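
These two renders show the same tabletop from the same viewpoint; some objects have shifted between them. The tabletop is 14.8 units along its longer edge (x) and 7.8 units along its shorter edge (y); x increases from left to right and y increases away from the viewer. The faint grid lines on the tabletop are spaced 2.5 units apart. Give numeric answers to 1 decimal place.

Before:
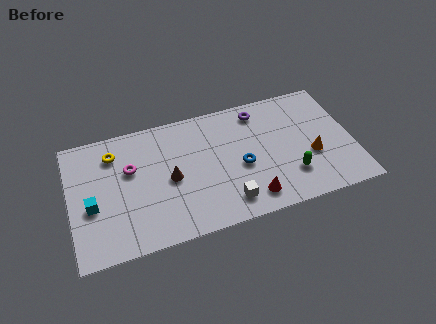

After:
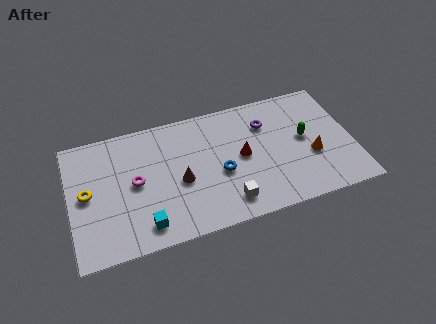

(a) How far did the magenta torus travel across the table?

0.9

The magenta torus moved from about (3.2, 4.9) to (3.4, 4.0), a distance of √(0.2² + 0.9²) ≈ 0.9.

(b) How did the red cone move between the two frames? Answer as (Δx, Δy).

(-0.2, 2.7)

The red cone was at about (9.2, 1.3) and moved to about (9.0, 4.0).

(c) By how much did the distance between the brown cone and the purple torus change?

-0.5

The distance was about 5.7 in the first image and 5.2 in the second, so they moved 0.5 units closer together.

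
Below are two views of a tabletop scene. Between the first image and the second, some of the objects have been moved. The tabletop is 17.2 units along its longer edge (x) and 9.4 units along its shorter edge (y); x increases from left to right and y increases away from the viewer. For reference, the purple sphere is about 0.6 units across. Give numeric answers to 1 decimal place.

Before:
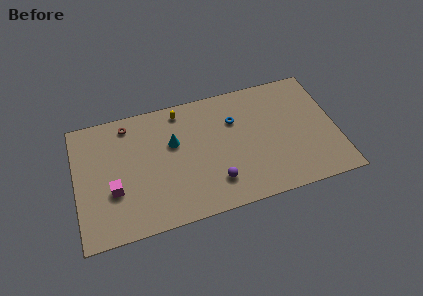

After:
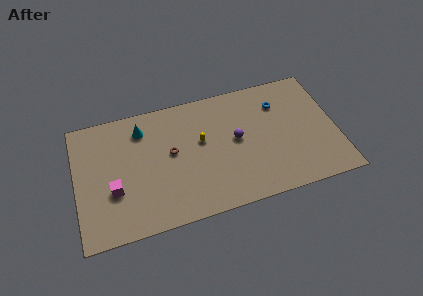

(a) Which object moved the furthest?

the brown torus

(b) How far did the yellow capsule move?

3.0

The yellow capsule was near (7.1, 8.2) before and (8.3, 5.5) after, so it travelled √(1.2² + 2.7²) ≈ 3.0 units.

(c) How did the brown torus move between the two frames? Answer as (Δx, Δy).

(2.7, -2.9)

From the two frames, the brown torus sits at roughly (3.6, 8.1) before and (6.3, 5.2) after.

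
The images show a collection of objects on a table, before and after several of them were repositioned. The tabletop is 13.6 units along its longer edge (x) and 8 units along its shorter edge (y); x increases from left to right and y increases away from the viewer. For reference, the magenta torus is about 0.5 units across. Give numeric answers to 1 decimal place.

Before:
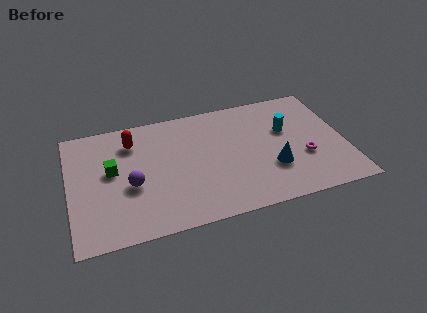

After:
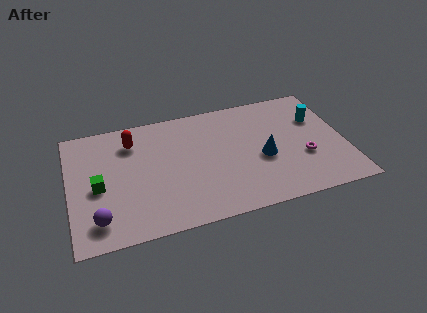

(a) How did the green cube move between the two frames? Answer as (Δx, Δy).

(-0.7, -0.9)

From the two frames, the green cube sits at roughly (2.1, 4.5) before and (1.4, 3.6) after.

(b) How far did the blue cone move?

0.9

The blue cone was near (9.9, 2.6) before and (9.5, 3.4) after, so it travelled √(0.4² + 0.8²) ≈ 0.9 units.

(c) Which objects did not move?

the magenta torus and the red capsule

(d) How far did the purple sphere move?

2.5

The purple sphere moved from about (3.0, 3.3) to (1.3, 1.5), a distance of √(1.7² + 1.8²) ≈ 2.5.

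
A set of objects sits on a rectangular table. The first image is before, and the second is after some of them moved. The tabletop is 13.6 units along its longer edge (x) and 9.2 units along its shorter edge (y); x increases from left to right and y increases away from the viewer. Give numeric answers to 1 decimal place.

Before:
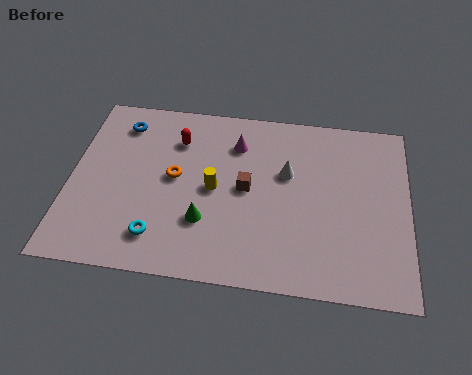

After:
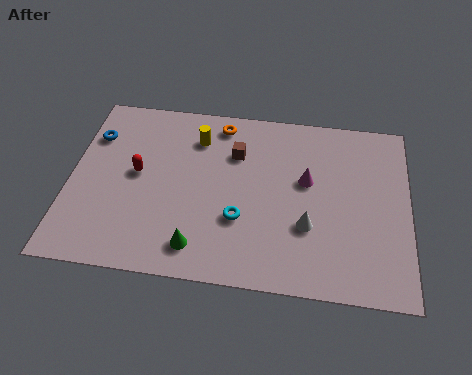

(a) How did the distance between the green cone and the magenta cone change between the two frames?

+1.4

Before: roughly 4.3 units apart; after: 5.7. That's 1.4 units further apart.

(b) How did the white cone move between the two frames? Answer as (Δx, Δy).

(0.9, -2.6)

From the two frames, the white cone sits at roughly (8.7, 5.7) before and (9.6, 3.1) after.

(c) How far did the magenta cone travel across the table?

3.3

From (6.6, 7.0) to (9.5, 5.4), the magenta cone covered √(2.9² + 1.6²) ≈ 3.3 units.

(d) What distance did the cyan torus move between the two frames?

3.5

The cyan torus was near (3.7, 1.8) before and (6.9, 3.1) after, so it travelled √(3.2² + 1.3²) ≈ 3.5 units.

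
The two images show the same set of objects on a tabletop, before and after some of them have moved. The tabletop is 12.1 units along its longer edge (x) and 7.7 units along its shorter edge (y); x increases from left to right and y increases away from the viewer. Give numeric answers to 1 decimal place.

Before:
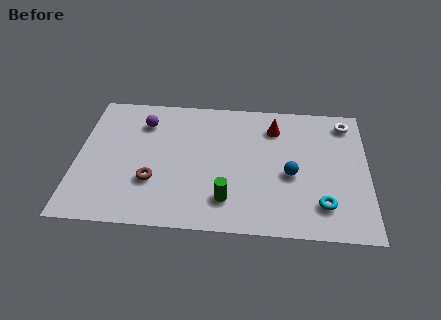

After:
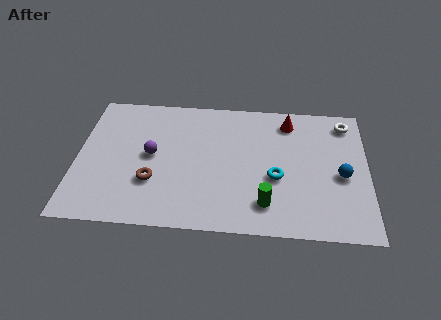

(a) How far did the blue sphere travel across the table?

2.1

The blue sphere was near (8.9, 3.3) before and (11.0, 3.4) after, so it travelled √(2.1² + 0.1²) ≈ 2.1 units.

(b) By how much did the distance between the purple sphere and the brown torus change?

-1.9

The distance was about 3.4 in the first image and 1.5 in the second, so they moved 1.9 units closer together.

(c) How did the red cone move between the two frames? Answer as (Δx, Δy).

(0.6, 0.4)

From the two frames, the red cone sits at roughly (8.2, 6.0) before and (8.8, 6.4) after.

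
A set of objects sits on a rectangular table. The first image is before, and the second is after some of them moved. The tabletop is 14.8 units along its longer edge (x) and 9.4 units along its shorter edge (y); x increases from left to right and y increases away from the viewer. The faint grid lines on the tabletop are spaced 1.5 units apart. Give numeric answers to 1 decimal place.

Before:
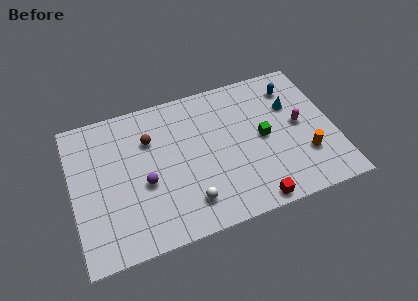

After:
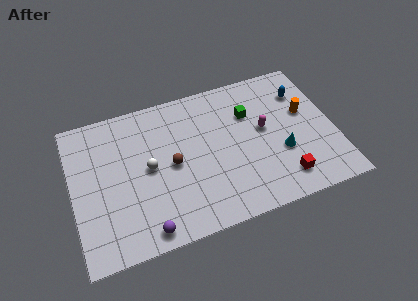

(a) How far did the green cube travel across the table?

1.9

The green cube was near (10.8, 4.7) before and (10.2, 6.5) after, so it travelled √(0.6² + 1.8²) ≈ 1.9 units.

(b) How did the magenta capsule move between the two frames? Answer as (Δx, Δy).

(-2.0, 0.3)

The magenta capsule started near (12.9, 4.9) and ended near (10.9, 5.2).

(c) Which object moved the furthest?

the white sphere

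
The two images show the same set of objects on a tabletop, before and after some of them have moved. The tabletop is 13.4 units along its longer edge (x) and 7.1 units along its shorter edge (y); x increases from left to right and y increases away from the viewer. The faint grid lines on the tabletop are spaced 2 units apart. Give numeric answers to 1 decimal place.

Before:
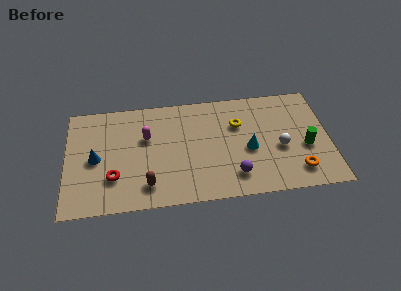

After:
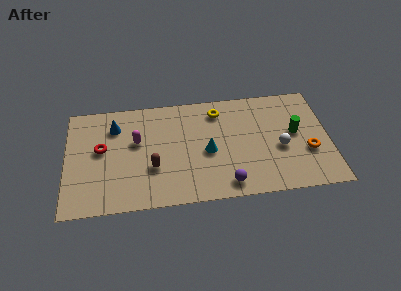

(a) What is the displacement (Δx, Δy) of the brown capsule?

(0.3, 1.1)

The brown capsule started near (4.1, 1.4) and ended near (4.4, 2.5).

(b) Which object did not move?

the white sphere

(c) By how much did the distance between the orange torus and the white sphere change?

-0.3

They were about 1.8 units apart before and 1.5 after — 0.3 units closer together.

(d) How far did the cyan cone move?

2.1

The cyan cone moved from about (9.3, 3.1) to (7.2, 3.2), a distance of √(2.1² + 0.1²) ≈ 2.1.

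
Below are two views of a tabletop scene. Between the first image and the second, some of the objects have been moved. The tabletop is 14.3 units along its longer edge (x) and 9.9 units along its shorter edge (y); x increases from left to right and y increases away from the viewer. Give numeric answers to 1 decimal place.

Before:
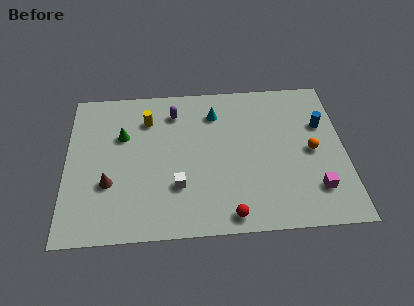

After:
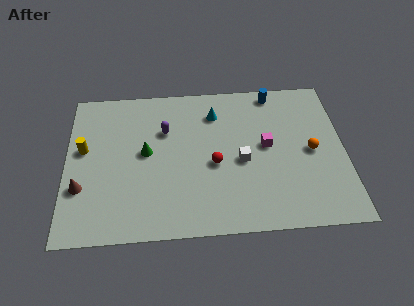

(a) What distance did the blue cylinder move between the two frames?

3.4

The blue cylinder moved from about (13.2, 6.5) to (10.8, 8.9), a distance of √(2.4² + 2.4²) ≈ 3.4.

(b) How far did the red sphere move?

3.4

From (8.3, 1.0) to (7.6, 4.3), the red sphere covered √(0.7² + 3.3²) ≈ 3.4 units.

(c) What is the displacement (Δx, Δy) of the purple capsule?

(-0.5, -1.2)

The purple capsule was at about (5.6, 7.9) and moved to about (5.1, 6.7).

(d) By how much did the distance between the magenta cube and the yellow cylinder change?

-0.6

The distance was about 10.0 in the first image and 9.4 in the second, so they moved 0.6 units closer together.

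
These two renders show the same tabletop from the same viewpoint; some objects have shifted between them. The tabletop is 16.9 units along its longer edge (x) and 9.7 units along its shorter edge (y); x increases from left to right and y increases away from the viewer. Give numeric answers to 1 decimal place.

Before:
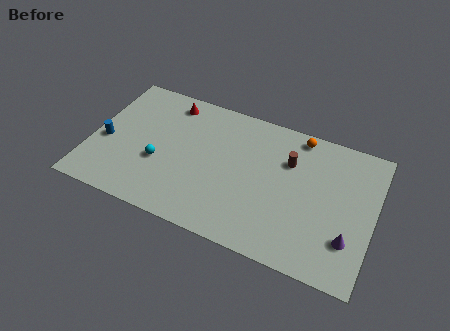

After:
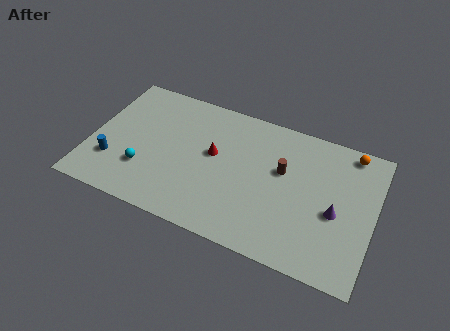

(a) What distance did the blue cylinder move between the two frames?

1.4

From (0.9, 4.1) to (1.5, 2.8), the blue cylinder covered √(0.6² + 1.3²) ≈ 1.4 units.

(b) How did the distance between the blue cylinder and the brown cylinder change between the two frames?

-0.7

Before: roughly 11.1 units apart; after: 10.4. That's 0.7 units closer together.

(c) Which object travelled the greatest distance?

the red cone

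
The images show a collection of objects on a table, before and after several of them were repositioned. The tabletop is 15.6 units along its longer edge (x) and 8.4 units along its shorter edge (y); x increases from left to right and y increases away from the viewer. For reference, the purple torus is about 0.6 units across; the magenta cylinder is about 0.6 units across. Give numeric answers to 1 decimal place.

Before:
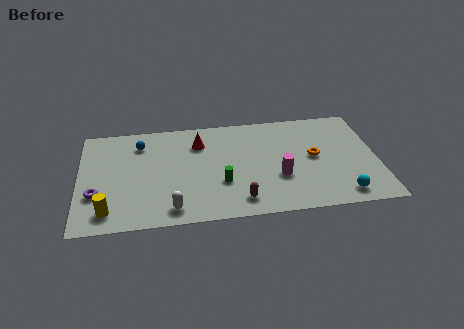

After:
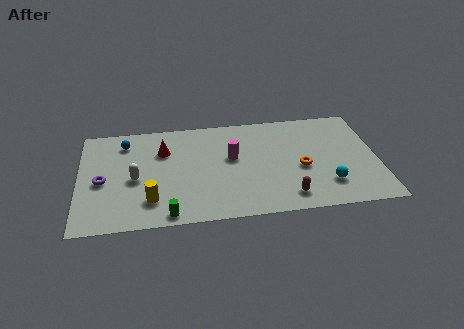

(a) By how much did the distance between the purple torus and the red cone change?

-2.6

The distance was about 6.4 in the first image and 3.8 in the second, so they moved 2.6 units closer together.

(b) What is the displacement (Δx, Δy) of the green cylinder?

(-2.8, -2.1)

The green cylinder was at about (7.4, 2.9) and moved to about (4.6, 0.8).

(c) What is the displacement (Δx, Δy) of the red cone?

(-1.9, -0.4)

From the two frames, the red cone sits at roughly (6.3, 6.3) before and (4.4, 5.9) after.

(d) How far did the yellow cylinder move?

2.3

From (1.5, 1.4) to (3.7, 2.0), the yellow cylinder covered √(2.2² + 0.6²) ≈ 2.3 units.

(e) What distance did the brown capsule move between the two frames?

2.5

From (8.3, 1.4) to (10.8, 1.4), the brown capsule covered √(2.5² + 0.0²) ≈ 2.5 units.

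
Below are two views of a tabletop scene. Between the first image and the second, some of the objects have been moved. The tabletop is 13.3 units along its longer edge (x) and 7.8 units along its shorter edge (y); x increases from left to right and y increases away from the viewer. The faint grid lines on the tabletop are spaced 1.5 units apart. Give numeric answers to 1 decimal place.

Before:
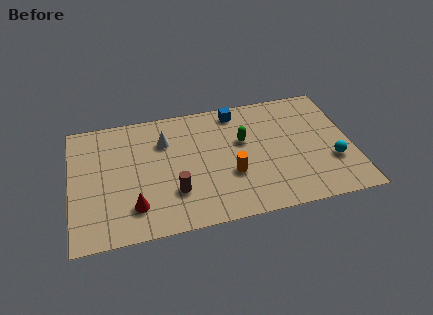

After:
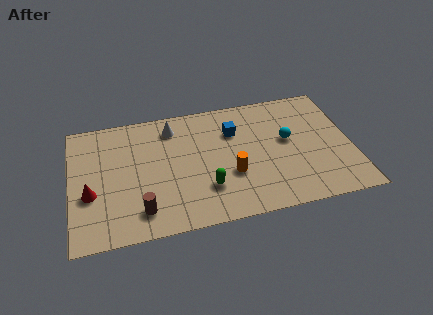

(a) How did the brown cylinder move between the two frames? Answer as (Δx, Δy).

(-1.6, -0.8)

From the two frames, the brown cylinder sits at roughly (4.8, 2.3) before and (3.2, 1.5) after.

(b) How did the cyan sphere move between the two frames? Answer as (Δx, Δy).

(-2.0, 1.8)

The cyan sphere started near (12.3, 2.6) and ended near (10.3, 4.4).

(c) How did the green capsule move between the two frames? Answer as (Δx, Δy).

(-1.9, -2.6)

From the two frames, the green capsule sits at roughly (8.2, 4.8) before and (6.3, 2.2) after.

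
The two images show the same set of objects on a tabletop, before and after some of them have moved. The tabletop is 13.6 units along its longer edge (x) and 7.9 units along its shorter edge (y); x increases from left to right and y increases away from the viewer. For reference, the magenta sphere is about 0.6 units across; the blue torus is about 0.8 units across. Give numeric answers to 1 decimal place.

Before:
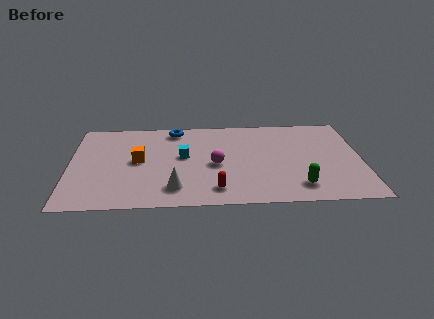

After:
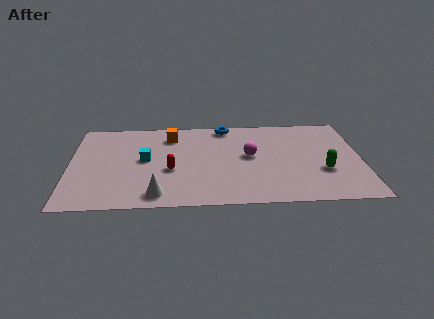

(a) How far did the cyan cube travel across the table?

1.8

The cyan cube moved from about (5.3, 4.4) to (3.5, 4.2), a distance of √(1.8² + 0.2²) ≈ 1.8.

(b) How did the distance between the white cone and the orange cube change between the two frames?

+2.2

They were about 3.0 units apart before and 5.2 after — 2.2 units further apart.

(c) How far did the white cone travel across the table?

0.9

The white cone was near (4.9, 1.6) before and (4.1, 1.1) after, so it travelled √(0.8² + 0.5²) ≈ 0.9 units.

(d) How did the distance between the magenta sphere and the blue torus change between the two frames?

-0.8

They were about 3.8 units apart before and 3.0 after — 0.8 units closer together.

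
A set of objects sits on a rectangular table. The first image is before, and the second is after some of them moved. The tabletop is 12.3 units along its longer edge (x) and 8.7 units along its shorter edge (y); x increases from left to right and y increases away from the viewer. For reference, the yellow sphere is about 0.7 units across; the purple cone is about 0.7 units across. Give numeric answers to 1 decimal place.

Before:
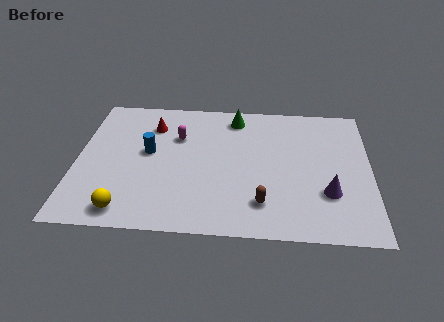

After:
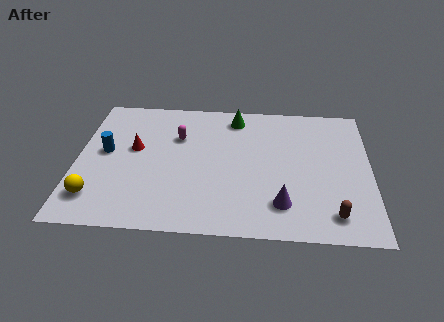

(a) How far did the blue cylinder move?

1.8

The blue cylinder was near (3.0, 4.8) before and (1.2, 4.7) after, so it travelled √(1.8² + 0.1²) ≈ 1.8 units.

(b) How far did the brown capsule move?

2.9

The brown capsule moved from about (7.8, 1.9) to (10.7, 1.4), a distance of √(2.9² + 0.5²) ≈ 2.9.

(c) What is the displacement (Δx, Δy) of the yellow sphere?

(-1.3, 0.7)

The yellow sphere was at about (2.2, 1.1) and moved to about (0.9, 1.8).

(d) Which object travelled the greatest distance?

the brown capsule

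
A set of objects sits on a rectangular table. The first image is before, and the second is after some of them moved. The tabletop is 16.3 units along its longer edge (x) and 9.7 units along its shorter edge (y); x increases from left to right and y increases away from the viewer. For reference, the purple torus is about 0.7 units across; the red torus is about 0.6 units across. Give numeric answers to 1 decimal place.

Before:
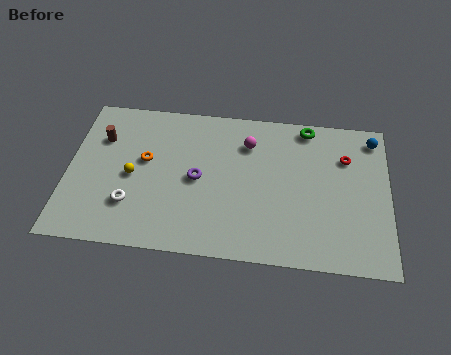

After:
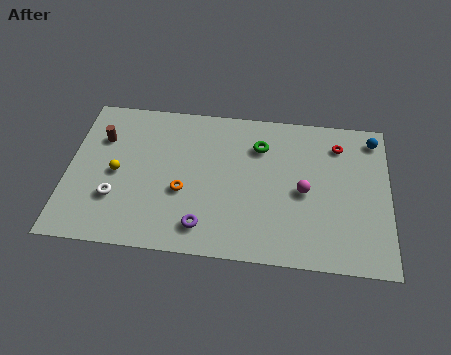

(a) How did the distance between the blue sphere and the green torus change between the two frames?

+2.5

They were about 3.4 units apart before and 5.9 after — 2.5 units further apart.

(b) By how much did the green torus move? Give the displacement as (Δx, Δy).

(-2.4, -1.5)

The green torus was at about (12.1, 8.7) and moved to about (9.7, 7.2).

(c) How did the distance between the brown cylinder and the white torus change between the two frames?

-0.5

They were about 4.4 units apart before and 3.9 after — 0.5 units closer together.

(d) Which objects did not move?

the blue sphere and the brown cylinder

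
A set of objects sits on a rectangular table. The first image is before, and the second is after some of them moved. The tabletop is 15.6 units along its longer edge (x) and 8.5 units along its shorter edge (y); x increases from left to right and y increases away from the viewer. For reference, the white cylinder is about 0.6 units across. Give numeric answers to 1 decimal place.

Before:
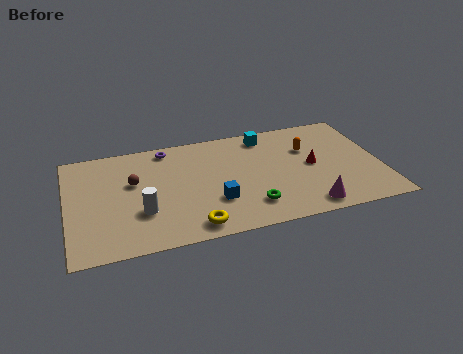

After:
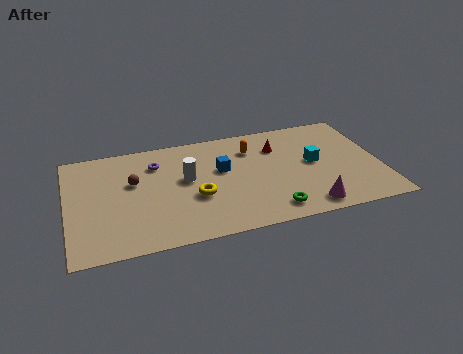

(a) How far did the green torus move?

1.2

The green torus was near (8.9, 1.9) before and (9.9, 1.3) after, so it travelled √(1.0² + 0.6²) ≈ 1.2 units.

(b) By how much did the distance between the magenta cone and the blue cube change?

+0.9

They were about 4.8 units apart before and 5.7 after — 0.9 units further apart.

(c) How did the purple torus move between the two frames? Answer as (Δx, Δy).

(-0.6, -1.1)

From the two frames, the purple torus sits at roughly (5.1, 7.5) before and (4.5, 6.4) after.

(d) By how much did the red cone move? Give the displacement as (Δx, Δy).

(-1.6, 1.9)

The red cone started near (12.2, 4.3) and ended near (10.6, 6.2).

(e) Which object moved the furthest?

the cyan cube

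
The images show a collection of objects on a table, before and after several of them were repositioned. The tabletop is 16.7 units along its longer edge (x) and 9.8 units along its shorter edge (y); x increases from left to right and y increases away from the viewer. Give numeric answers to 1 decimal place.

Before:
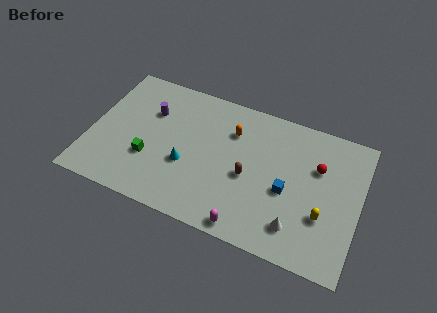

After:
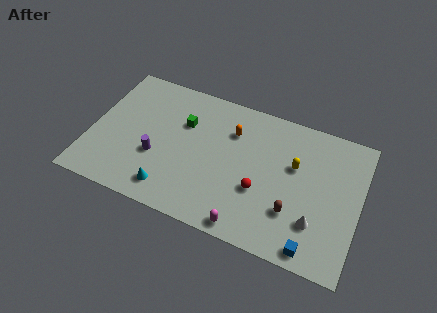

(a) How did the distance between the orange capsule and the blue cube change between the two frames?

+3.6

They were about 4.7 units apart before and 8.3 after — 3.6 units further apart.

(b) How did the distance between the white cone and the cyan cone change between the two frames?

+1.8

They were about 7.2 units apart before and 9.0 after — 1.8 units further apart.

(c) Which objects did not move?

the orange capsule and the magenta capsule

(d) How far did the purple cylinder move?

3.2

The purple cylinder was near (3.5, 6.7) before and (4.2, 3.6) after, so it travelled √(0.7² + 3.1²) ≈ 3.2 units.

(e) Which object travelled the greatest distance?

the red sphere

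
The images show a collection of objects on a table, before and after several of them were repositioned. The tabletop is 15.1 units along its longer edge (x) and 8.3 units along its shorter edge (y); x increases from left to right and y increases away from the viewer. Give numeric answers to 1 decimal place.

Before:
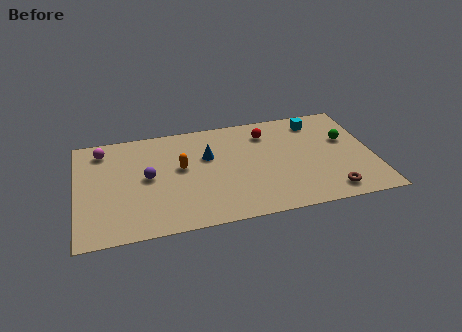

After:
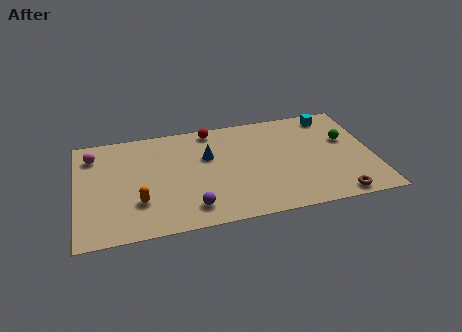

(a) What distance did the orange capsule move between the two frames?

3.1

The orange capsule moved from about (5.3, 4.7) to (3.1, 2.5), a distance of √(2.2² + 2.2²) ≈ 3.1.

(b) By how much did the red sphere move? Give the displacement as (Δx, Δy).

(-2.8, 0.9)

The red sphere started near (9.8, 6.5) and ended near (7.0, 7.4).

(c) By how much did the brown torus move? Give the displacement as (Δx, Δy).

(0.3, -0.4)

The brown torus was at about (12.7, 1.2) and moved to about (13.0, 0.8).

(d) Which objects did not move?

the green sphere and the blue cone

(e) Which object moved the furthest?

the purple sphere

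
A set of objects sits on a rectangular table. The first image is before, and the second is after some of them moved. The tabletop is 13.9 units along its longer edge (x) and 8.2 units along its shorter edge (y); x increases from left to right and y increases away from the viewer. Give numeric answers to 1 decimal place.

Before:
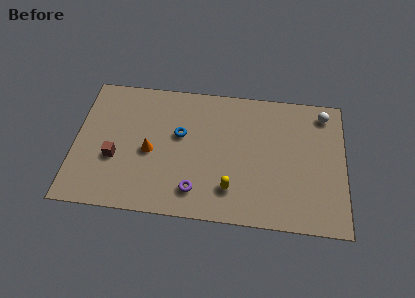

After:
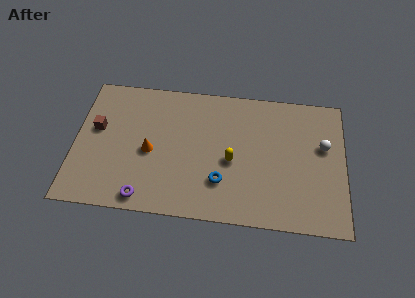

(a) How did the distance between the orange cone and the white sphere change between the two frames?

-0.5

The distance was about 9.5 in the first image and 9.0 in the second, so they moved 0.5 units closer together.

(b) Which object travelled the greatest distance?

the blue torus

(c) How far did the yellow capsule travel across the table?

1.7

From (8.1, 1.9) to (8.1, 3.6), the yellow capsule covered √(0.0² + 1.7²) ≈ 1.7 units.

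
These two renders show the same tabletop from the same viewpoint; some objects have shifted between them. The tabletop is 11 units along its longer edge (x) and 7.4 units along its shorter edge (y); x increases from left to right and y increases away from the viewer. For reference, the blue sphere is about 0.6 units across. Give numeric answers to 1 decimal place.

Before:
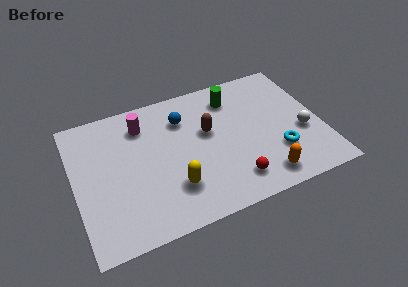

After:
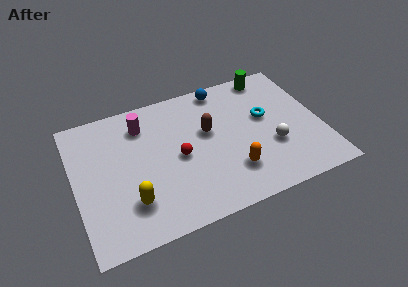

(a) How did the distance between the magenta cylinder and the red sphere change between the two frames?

-3.0

The distance was about 5.7 in the first image and 2.7 in the second, so they moved 3.0 units closer together.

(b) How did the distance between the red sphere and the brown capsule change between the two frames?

-1.4

Before: roughly 3.1 units apart; after: 1.7. That's 1.4 units closer together.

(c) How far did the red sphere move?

3.0

The red sphere moved from about (6.8, 1.4) to (4.6, 3.5), a distance of √(2.2² + 2.1²) ≈ 3.0.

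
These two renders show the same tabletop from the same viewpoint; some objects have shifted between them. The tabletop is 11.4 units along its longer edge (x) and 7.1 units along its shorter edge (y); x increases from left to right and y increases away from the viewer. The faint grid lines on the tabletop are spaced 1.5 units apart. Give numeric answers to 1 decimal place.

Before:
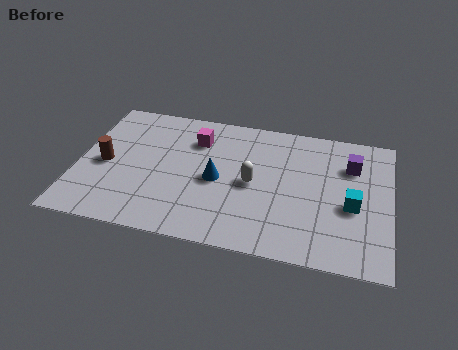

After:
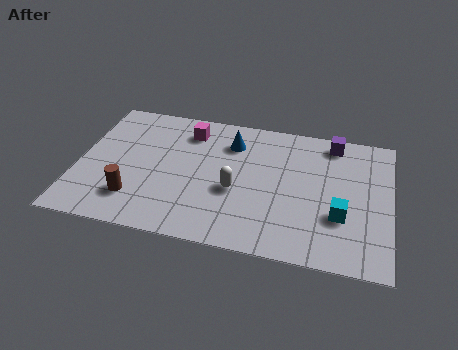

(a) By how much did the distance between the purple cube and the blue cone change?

-1.3

They were about 5.1 units apart before and 3.8 after — 1.3 units closer together.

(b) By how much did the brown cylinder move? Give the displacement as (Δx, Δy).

(1.2, -1.6)

The brown cylinder was at about (1.0, 3.3) and moved to about (2.2, 1.7).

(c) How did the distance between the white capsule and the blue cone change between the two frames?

+1.2

Before: roughly 1.3 units apart; after: 2.5. That's 1.2 units further apart.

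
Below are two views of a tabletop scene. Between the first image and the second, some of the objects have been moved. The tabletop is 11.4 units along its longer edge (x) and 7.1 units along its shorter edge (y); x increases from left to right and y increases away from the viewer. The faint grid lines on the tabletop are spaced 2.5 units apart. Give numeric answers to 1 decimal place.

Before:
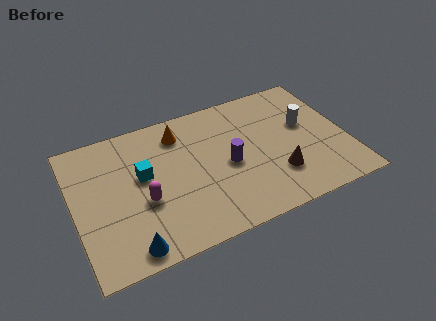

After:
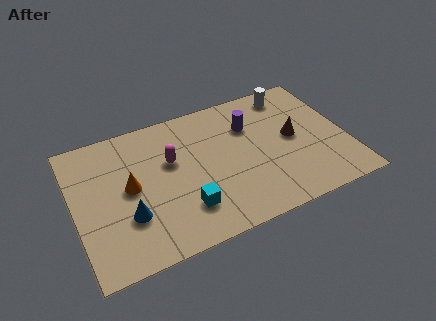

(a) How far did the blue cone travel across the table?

1.5

The blue cone moved from about (2.0, 0.8) to (2.1, 2.3), a distance of √(0.1² + 1.5²) ≈ 1.5.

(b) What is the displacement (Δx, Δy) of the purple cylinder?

(1.1, 1.7)

The purple cylinder was at about (6.4, 3.3) and moved to about (7.5, 5.0).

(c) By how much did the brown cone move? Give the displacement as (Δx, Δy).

(0.9, 1.7)

From the two frames, the brown cone sits at roughly (8.3, 2.0) before and (9.2, 3.7) after.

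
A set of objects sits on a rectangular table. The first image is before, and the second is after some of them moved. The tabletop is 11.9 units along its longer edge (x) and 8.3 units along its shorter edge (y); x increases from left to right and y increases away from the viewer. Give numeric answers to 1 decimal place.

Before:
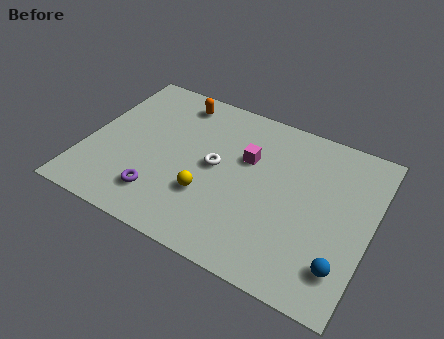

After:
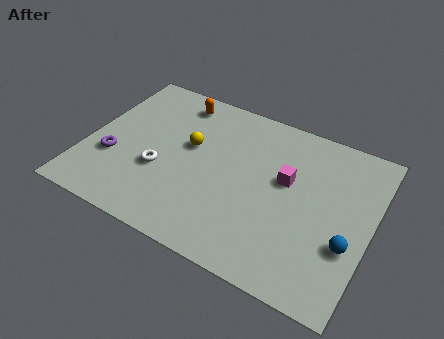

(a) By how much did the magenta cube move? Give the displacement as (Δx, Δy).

(1.7, -0.4)

From the two frames, the magenta cube sits at roughly (6.6, 5.3) before and (8.3, 4.9) after.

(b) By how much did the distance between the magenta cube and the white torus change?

+3.8

The distance was about 1.6 in the first image and 5.4 in the second, so they moved 3.8 units further apart.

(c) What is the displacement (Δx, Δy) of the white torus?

(-2.2, -1.2)

From the two frames, the white torus sits at roughly (5.4, 4.3) before and (3.2, 3.1) after.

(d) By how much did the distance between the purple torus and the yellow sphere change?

+1.5

They were about 2.1 units apart before and 3.6 after — 1.5 units further apart.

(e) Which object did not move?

the orange capsule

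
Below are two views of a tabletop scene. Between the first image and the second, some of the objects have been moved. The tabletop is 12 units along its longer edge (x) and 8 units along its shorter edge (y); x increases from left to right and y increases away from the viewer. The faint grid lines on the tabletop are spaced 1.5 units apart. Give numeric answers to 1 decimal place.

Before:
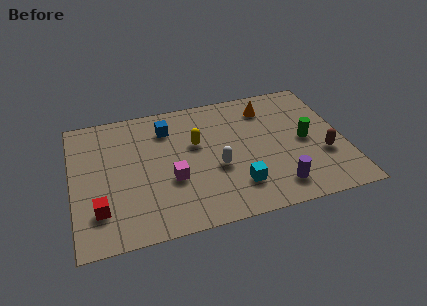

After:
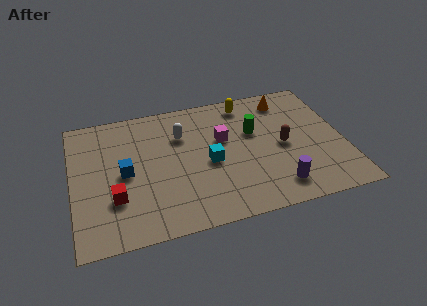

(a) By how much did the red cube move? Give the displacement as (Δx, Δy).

(0.7, 0.5)

From the two frames, the red cube sits at roughly (1.1, 2.0) before and (1.8, 2.5) after.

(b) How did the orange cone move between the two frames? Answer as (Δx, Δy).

(0.9, 0.3)

From the two frames, the orange cone sits at roughly (8.8, 6.4) before and (9.7, 6.7) after.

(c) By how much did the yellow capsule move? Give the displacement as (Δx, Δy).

(2.4, 2.0)

From the two frames, the yellow capsule sits at roughly (5.5, 4.9) before and (7.9, 6.9) after.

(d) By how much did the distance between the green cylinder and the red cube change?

-2.6

The distance was about 9.4 in the first image and 6.8 in the second, so they moved 2.6 units closer together.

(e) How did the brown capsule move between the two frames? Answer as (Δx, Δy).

(-1.7, 1.0)

The brown capsule was at about (11.0, 2.8) and moved to about (9.3, 3.8).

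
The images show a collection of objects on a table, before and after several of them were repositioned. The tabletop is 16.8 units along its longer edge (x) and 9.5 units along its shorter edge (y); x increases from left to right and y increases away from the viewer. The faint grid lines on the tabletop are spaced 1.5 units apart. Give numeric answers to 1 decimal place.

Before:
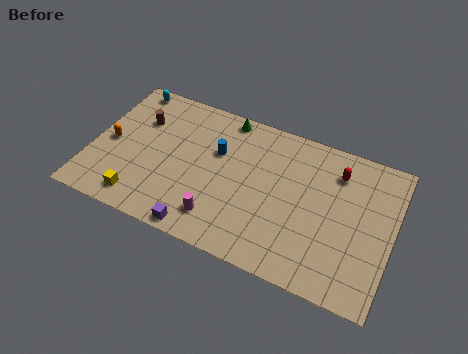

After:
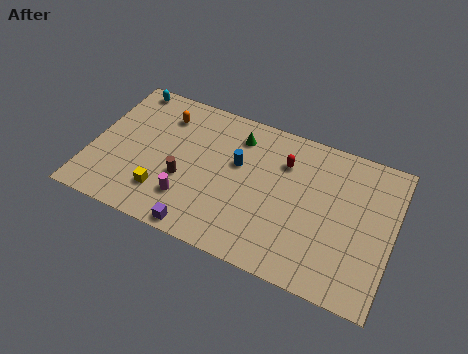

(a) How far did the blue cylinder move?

1.2

From (6.9, 6.1) to (8.1, 5.8), the blue cylinder covered √(1.2² + 0.3²) ≈ 1.2 units.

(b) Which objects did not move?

the purple cube and the cyan capsule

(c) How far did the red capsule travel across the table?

2.9

The red capsule was near (13.5, 7.4) before and (10.6, 6.9) after, so it travelled √(2.9² + 0.5²) ≈ 2.9 units.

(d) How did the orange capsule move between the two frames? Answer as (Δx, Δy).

(2.7, 2.9)

From the two frames, the orange capsule sits at roughly (1.0, 4.5) before and (3.7, 7.4) after.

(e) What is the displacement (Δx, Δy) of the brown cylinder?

(2.9, -3.0)

The brown cylinder started near (2.4, 6.6) and ended near (5.3, 3.6).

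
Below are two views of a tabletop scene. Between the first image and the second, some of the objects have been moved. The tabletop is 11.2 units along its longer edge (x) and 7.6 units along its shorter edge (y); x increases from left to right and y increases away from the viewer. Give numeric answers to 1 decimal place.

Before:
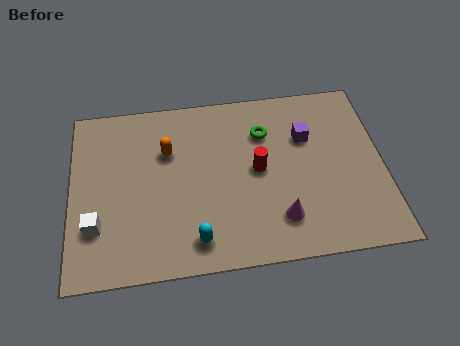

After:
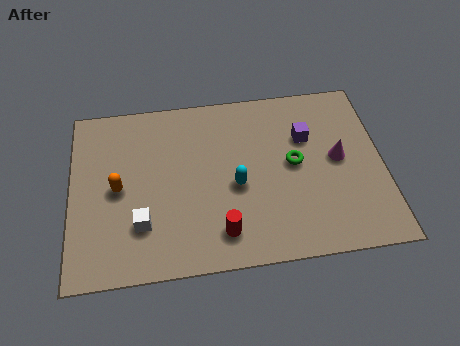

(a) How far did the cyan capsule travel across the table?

2.6

From (4.4, 1.2) to (5.9, 3.3), the cyan capsule covered √(1.5² + 2.1²) ≈ 2.6 units.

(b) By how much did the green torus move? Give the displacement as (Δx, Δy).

(1.0, -1.5)

From the two frames, the green torus sits at roughly (7.0, 5.5) before and (8.0, 4.0) after.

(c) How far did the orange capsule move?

2.3

The orange capsule was near (3.5, 5.1) before and (1.7, 3.7) after, so it travelled √(1.8² + 1.4²) ≈ 2.3 units.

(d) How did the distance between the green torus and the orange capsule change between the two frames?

+2.8

They were about 3.5 units apart before and 6.3 after — 2.8 units further apart.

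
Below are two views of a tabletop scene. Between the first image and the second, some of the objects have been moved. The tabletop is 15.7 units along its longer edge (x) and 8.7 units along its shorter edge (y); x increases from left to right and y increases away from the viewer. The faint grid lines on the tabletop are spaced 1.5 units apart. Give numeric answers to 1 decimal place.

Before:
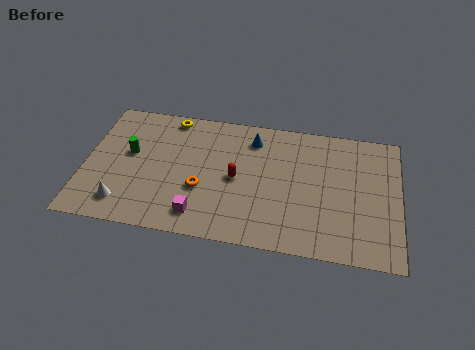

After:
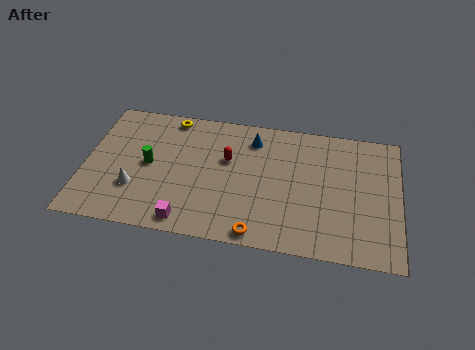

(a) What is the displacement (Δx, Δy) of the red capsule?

(-0.5, 1.2)

From the two frames, the red capsule sits at roughly (7.6, 4.2) before and (7.1, 5.4) after.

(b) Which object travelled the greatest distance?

the orange torus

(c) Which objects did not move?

the blue cone and the yellow torus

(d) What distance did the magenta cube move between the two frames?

0.8

From (5.9, 1.5) to (5.3, 1.0), the magenta cube covered √(0.6² + 0.5²) ≈ 0.8 units.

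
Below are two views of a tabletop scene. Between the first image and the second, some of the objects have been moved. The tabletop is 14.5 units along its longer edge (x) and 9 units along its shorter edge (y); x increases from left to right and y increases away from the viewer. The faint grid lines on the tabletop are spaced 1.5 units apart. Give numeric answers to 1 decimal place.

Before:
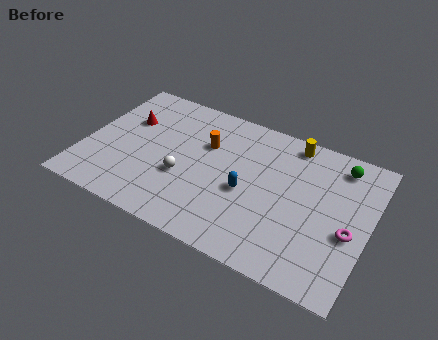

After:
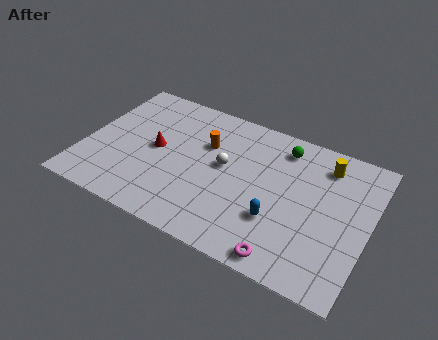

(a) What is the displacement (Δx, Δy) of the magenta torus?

(-2.8, -2.8)

The magenta torus was at about (13.6, 3.7) and moved to about (10.8, 0.9).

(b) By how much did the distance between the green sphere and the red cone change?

-4.1

Before: roughly 10.9 units apart; after: 6.8. That's 4.1 units closer together.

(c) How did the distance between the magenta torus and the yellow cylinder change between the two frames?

+1.0

Before: roughly 5.5 units apart; after: 6.5. That's 1.0 units further apart.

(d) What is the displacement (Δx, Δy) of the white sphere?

(1.9, 1.6)

The white sphere started near (5.2, 3.4) and ended near (7.1, 5.0).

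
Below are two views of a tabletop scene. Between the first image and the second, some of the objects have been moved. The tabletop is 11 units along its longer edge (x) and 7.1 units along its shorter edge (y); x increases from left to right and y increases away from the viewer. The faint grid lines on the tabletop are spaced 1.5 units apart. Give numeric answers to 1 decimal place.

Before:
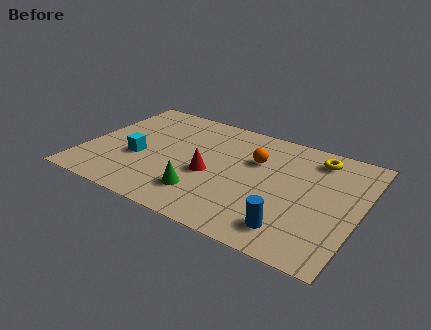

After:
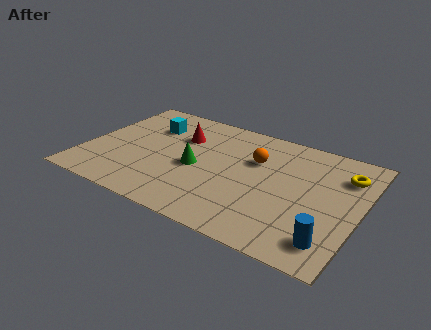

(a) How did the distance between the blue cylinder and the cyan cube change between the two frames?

+2.1

They were about 6.6 units apart before and 8.7 after — 2.1 units further apart.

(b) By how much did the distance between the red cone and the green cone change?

+0.6

The distance was about 1.3 in the first image and 1.9 in the second, so they moved 0.6 units further apart.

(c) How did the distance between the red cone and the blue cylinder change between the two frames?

+3.5

They were about 3.9 units apart before and 7.4 after — 3.5 units further apart.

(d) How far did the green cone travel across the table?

1.6

The green cone was near (5.0, 1.7) before and (4.5, 3.2) after, so it travelled √(0.5² + 1.5²) ≈ 1.6 units.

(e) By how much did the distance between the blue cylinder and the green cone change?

+2.3

Before: roughly 3.6 units apart; after: 5.9. That's 2.3 units further apart.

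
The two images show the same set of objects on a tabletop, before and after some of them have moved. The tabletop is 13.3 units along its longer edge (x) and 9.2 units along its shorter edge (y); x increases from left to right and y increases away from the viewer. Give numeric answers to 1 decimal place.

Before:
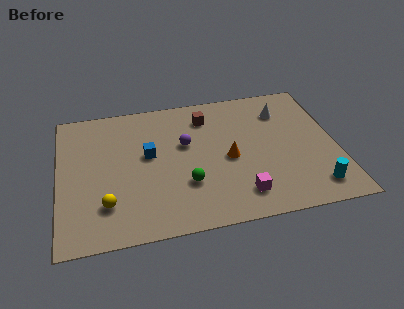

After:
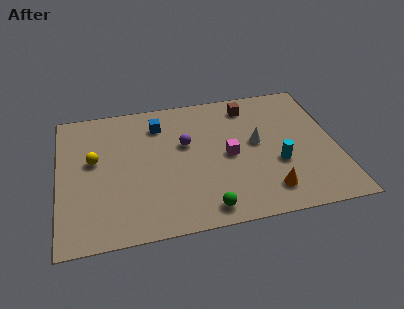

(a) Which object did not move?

the purple sphere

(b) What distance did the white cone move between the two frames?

2.4

The white cone moved from about (10.9, 7.0) to (9.5, 5.0), a distance of √(1.4² + 2.0²) ≈ 2.4.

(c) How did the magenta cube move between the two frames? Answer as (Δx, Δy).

(-0.4, 2.7)

The magenta cube started near (8.5, 1.7) and ended near (8.1, 4.4).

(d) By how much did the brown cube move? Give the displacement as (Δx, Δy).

(2.1, 0.4)

The brown cube started near (7.2, 7.3) and ended near (9.3, 7.7).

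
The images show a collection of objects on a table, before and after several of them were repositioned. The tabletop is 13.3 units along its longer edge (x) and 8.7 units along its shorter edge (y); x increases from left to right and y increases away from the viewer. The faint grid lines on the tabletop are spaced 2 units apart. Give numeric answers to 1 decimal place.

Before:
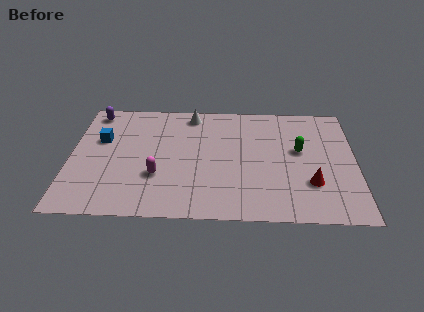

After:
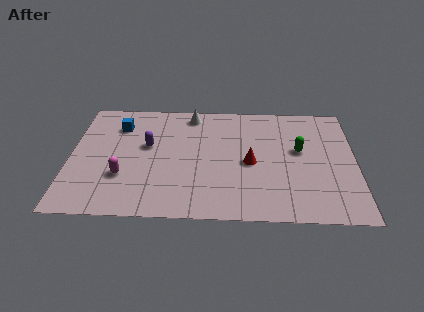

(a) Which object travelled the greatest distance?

the purple capsule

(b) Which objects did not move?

the white cone and the green capsule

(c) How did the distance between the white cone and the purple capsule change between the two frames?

-1.4

They were about 4.6 units apart before and 3.2 after — 1.4 units closer together.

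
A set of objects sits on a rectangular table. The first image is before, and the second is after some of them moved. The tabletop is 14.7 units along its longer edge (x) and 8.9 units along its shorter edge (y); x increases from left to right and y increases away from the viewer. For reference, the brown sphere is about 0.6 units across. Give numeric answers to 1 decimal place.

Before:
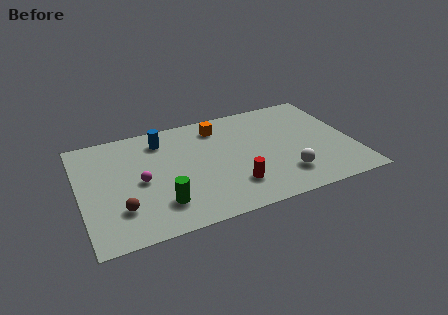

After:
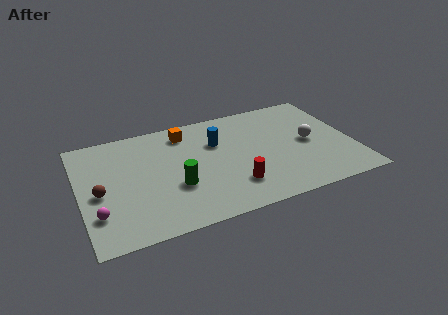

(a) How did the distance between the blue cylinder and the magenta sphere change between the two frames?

+4.3

Before: roughly 3.3 units apart; after: 7.6. That's 4.3 units further apart.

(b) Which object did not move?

the red cylinder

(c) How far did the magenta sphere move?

3.0

The magenta sphere was near (3.2, 4.2) before and (0.8, 2.4) after, so it travelled √(2.4² + 1.8²) ≈ 3.0 units.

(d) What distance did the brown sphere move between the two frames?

1.9

From (2.0, 2.4) to (1.0, 4.0), the brown sphere covered √(1.0² + 1.6²) ≈ 1.9 units.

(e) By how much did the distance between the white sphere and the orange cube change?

+1.1

Before: roughly 6.1 units apart; after: 7.2. That's 1.1 units further apart.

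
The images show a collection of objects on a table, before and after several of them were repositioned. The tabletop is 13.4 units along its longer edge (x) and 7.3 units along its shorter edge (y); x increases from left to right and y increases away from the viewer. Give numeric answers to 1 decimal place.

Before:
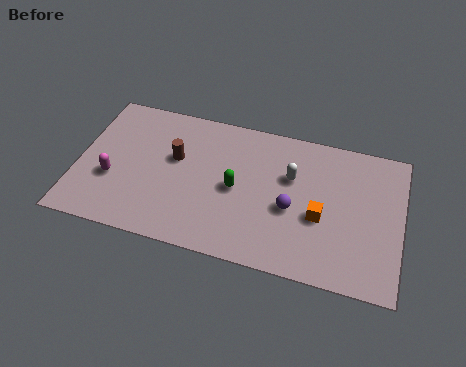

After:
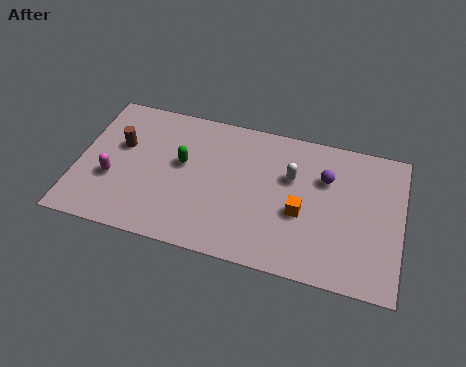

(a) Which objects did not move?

the magenta capsule and the white capsule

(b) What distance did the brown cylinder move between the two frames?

2.3

The brown cylinder was near (4.0, 4.4) before and (1.7, 4.5) after, so it travelled √(2.3² + 0.1²) ≈ 2.3 units.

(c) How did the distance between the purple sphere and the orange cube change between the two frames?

+1.0

Before: roughly 1.2 units apart; after: 2.2. That's 1.0 units further apart.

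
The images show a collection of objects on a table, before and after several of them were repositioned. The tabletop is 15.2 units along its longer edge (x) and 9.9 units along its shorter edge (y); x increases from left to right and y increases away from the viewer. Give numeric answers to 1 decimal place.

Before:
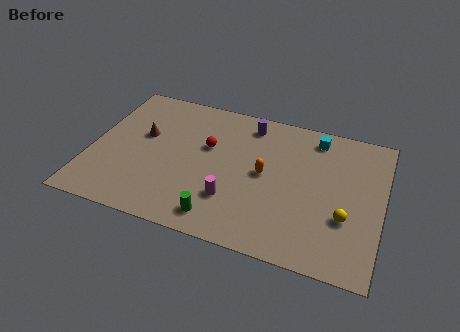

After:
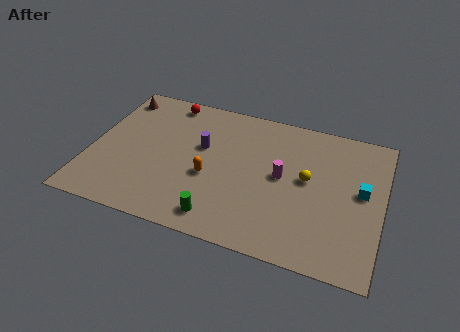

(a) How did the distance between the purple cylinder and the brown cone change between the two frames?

-0.6

Before: roughly 6.0 units apart; after: 5.4. That's 0.6 units closer together.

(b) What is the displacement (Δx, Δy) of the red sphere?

(-2.4, 2.7)

From the two frames, the red sphere sits at roughly (6.0, 6.1) before and (3.6, 8.8) after.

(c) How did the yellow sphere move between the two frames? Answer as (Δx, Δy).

(-2.1, 2.0)

The yellow sphere started near (13.4, 3.4) and ended near (11.3, 5.4).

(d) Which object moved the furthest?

the cyan cube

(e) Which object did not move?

the green cylinder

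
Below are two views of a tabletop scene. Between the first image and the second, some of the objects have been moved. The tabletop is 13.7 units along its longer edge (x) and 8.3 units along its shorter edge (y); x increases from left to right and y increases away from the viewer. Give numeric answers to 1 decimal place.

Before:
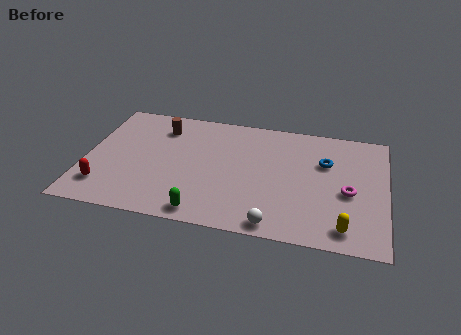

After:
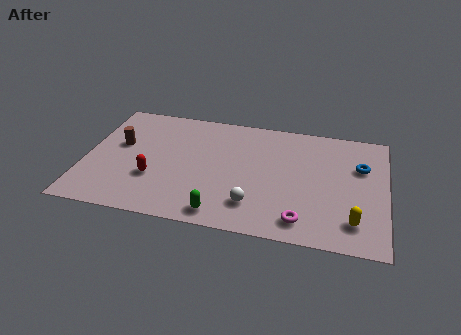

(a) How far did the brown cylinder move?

2.4

The brown cylinder moved from about (3.3, 6.5) to (1.5, 4.9), a distance of √(1.8² + 1.6²) ≈ 2.4.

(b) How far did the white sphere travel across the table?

1.5

From (8.8, 0.8) to (7.8, 1.9), the white sphere covered √(1.0² + 1.1²) ≈ 1.5 units.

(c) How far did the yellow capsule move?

0.6

From (11.9, 1.2) to (12.3, 1.7), the yellow capsule covered √(0.4² + 0.5²) ≈ 0.6 units.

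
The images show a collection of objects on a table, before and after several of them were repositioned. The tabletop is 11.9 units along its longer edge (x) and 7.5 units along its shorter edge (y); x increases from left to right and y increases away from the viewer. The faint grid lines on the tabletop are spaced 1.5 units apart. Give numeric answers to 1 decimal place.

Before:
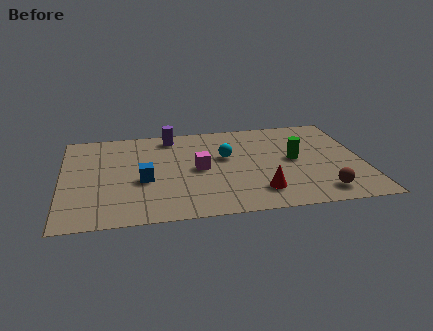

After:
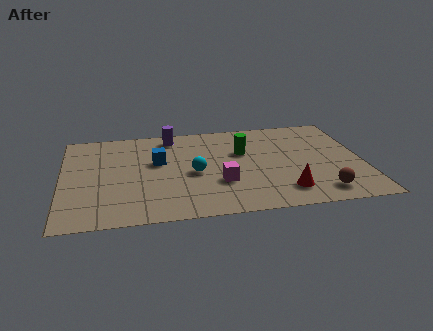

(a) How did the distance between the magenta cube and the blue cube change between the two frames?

+0.8

They were about 2.3 units apart before and 3.1 after — 0.8 units further apart.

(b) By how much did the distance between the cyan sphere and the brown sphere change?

+0.5

They were about 4.9 units apart before and 5.4 after — 0.5 units further apart.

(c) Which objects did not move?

the purple cylinder and the brown sphere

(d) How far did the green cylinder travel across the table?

2.2

The green cylinder moved from about (9.2, 3.9) to (7.2, 4.8), a distance of √(2.0² + 0.9²) ≈ 2.2.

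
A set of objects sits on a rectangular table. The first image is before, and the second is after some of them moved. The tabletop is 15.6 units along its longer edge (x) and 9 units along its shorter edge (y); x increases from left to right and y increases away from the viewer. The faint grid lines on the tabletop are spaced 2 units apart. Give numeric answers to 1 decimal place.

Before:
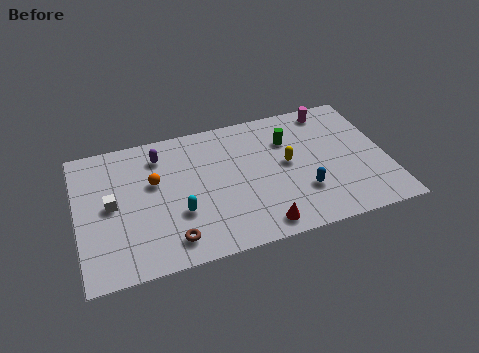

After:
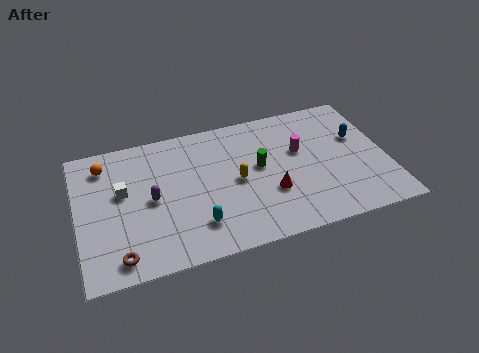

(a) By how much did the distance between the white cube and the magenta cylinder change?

-2.9

The distance was about 11.9 in the first image and 9.0 in the second, so they moved 2.9 units closer together.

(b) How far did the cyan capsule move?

1.3

The cyan capsule moved from about (5.0, 3.1) to (5.8, 2.1), a distance of √(0.8² + 1.0²) ≈ 1.3.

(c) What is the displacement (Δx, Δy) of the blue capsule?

(3.1, 2.9)

The blue capsule started near (11.2, 2.7) and ended near (14.3, 5.6).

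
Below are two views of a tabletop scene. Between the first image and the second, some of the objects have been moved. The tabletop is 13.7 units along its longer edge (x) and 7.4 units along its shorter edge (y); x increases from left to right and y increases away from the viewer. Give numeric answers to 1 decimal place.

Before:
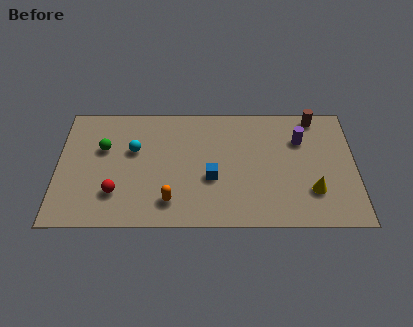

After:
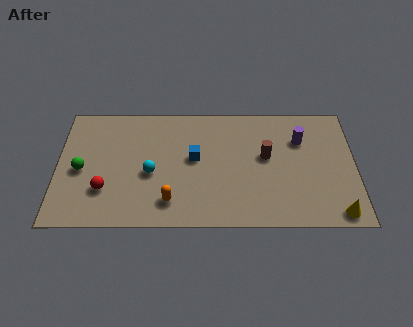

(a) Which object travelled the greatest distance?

the brown cylinder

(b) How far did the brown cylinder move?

3.3

From (11.9, 6.6) to (9.6, 4.2), the brown cylinder covered √(2.3² + 2.4²) ≈ 3.3 units.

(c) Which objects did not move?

the purple cylinder and the orange capsule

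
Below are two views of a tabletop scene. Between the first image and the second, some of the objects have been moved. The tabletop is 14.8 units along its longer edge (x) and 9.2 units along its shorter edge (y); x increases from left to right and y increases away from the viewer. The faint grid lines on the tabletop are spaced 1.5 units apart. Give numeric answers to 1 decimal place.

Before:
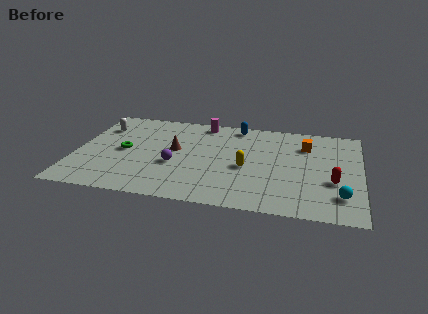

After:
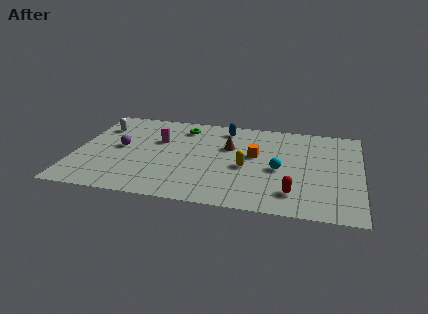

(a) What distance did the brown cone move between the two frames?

2.9

The brown cone moved from about (5.1, 5.1) to (7.9, 5.9), a distance of √(2.8² + 0.8²) ≈ 2.9.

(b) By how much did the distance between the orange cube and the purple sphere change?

-0.4

Before: roughly 7.4 units apart; after: 7.0. That's 0.4 units closer together.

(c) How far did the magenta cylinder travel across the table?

3.2

The magenta cylinder moved from about (6.4, 8.2) to (4.2, 5.9), a distance of √(2.2² + 2.3²) ≈ 3.2.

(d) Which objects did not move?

the yellow capsule and the white capsule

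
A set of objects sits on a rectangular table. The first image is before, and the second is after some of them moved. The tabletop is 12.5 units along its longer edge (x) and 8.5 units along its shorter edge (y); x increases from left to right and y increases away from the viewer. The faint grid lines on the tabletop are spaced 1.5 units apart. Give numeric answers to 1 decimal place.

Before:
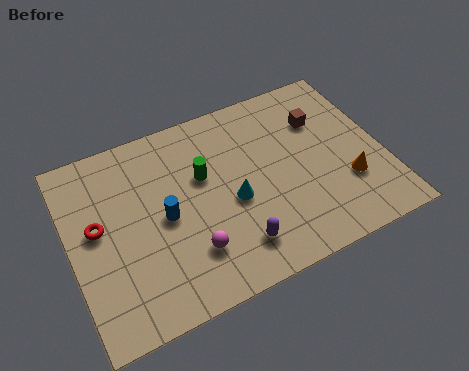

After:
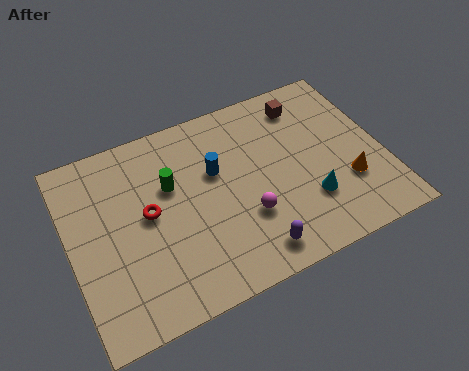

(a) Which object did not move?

the orange cone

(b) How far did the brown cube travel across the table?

1.1

The brown cube moved from about (10.3, 6.0) to (9.8, 7.0), a distance of √(0.5² + 1.0²) ≈ 1.1.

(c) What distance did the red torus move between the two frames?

2.0

From (1.1, 4.7) to (3.1, 4.5), the red torus covered √(2.0² + 0.2²) ≈ 2.0 units.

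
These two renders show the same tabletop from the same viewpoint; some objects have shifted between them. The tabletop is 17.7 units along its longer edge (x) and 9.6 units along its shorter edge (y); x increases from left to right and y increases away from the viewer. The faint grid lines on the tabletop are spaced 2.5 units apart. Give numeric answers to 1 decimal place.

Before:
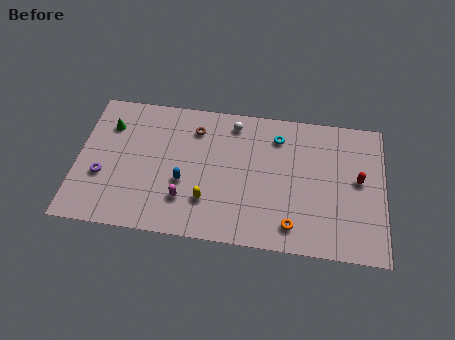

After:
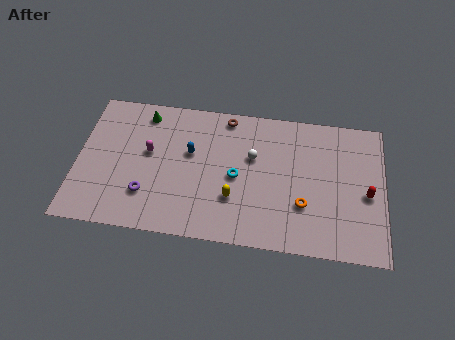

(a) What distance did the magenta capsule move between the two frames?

3.7

From (6.3, 2.5) to (4.1, 5.5), the magenta capsule covered √(2.2² + 3.0²) ≈ 3.7 units.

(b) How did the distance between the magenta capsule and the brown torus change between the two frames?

+0.4

Before: roughly 5.0 units apart; after: 5.4. That's 0.4 units further apart.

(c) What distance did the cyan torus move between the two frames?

3.9

From (11.5, 7.6) to (9.2, 4.5), the cyan torus covered √(2.3² + 3.1²) ≈ 3.9 units.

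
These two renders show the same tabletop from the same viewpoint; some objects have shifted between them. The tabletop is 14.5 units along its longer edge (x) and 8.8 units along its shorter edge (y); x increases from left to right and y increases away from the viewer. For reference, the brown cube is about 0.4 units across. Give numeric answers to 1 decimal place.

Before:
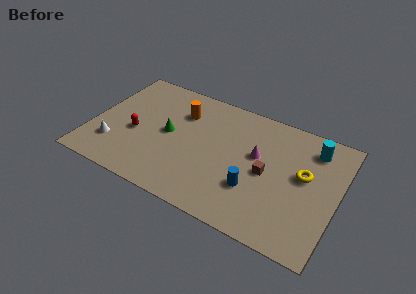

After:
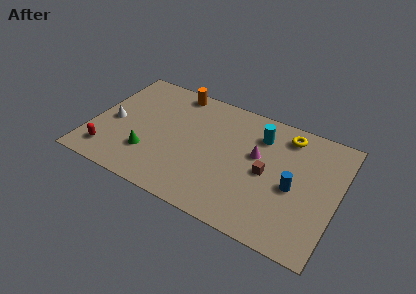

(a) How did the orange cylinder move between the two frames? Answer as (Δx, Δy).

(-0.6, 1.5)

From the two frames, the orange cylinder sits at roughly (5.0, 6.4) before and (4.4, 7.9) after.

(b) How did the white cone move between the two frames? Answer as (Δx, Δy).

(-0.3, 1.7)

The white cone started near (1.5, 2.3) and ended near (1.2, 4.0).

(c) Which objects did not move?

the brown cube and the magenta cone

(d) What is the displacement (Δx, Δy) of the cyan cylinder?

(-3.1, -0.4)

The cyan cylinder started near (12.8, 7.1) and ended near (9.7, 6.7).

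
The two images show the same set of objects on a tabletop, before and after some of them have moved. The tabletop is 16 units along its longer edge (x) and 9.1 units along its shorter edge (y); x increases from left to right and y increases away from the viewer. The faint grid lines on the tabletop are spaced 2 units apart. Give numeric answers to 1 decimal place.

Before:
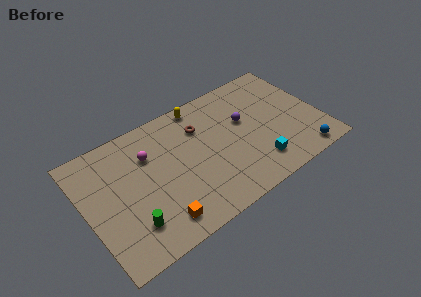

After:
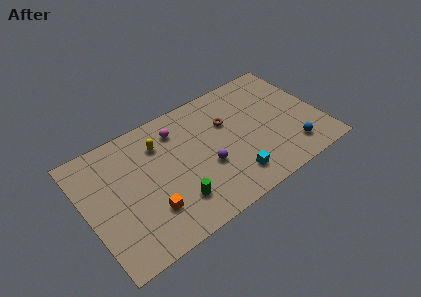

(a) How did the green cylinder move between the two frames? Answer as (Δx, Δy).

(3.0, 0.0)

The green cylinder was at about (2.6, 2.2) and moved to about (5.6, 2.2).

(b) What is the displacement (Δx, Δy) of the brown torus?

(1.8, -0.6)

From the two frames, the brown torus sits at roughly (8.1, 6.6) before and (9.9, 6.0) after.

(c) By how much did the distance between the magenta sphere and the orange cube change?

+0.5

Before: roughly 4.9 units apart; after: 5.4. That's 0.5 units further apart.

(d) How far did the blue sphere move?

1.0

The blue sphere moved from about (14.2, 1.0) to (13.6, 1.8), a distance of √(0.6² + 0.8²) ≈ 1.0.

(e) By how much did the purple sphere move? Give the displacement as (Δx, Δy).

(-3.0, -2.0)

The purple sphere was at about (11.0, 5.5) and moved to about (8.0, 3.5).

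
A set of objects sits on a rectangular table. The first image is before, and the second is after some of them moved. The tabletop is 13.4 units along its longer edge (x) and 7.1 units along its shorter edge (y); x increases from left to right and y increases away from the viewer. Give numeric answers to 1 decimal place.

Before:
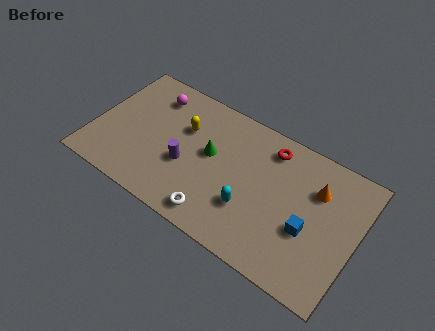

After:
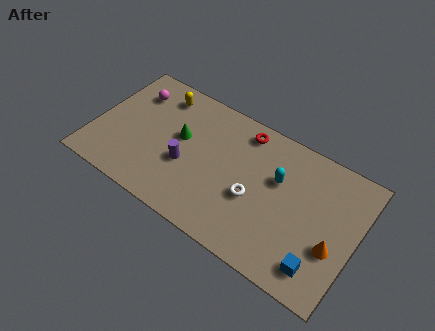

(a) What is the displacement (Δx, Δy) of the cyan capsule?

(1.1, 2.2)

From the two frames, the cyan capsule sits at roughly (8.2, 2.3) before and (9.3, 4.5) after.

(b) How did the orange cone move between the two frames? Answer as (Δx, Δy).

(1.2, -2.4)

The orange cone was at about (11.2, 5.0) and moved to about (12.4, 2.6).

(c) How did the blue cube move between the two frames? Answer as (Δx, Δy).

(0.8, -1.5)

The blue cube was at about (11.1, 2.8) and moved to about (11.9, 1.3).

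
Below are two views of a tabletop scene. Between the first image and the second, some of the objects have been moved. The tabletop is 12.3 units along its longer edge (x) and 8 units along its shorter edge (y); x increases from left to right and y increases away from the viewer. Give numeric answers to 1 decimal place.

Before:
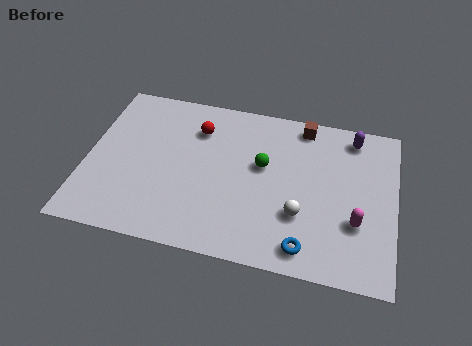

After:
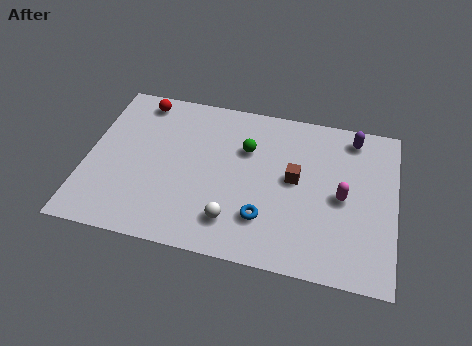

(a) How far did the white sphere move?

2.8

The white sphere moved from about (8.6, 2.6) to (6.0, 1.7), a distance of √(2.6² + 0.9²) ≈ 2.8.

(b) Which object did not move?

the purple capsule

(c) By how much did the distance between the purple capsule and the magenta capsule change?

-1.1

They were about 4.2 units apart before and 3.1 after — 1.1 units closer together.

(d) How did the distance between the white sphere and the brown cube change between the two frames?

-1.0

The distance was about 4.5 in the first image and 3.5 in the second, so they moved 1.0 units closer together.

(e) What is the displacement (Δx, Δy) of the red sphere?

(-2.4, 1.0)

From the two frames, the red sphere sits at roughly (4.3, 6.0) before and (1.9, 7.0) after.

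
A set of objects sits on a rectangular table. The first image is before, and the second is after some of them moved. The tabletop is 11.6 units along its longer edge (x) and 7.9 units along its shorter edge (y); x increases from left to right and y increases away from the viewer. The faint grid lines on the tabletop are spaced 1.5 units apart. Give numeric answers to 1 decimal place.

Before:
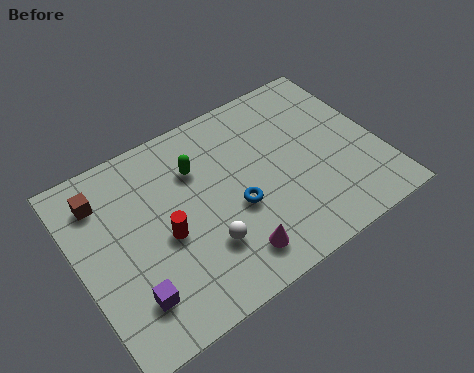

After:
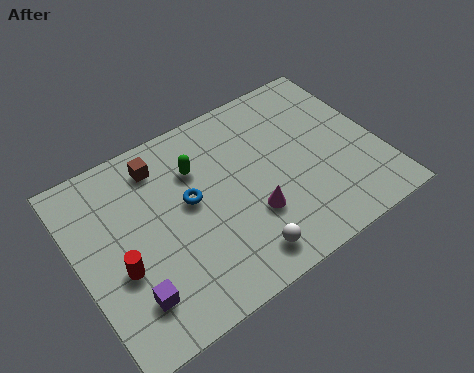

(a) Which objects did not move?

the purple cube and the green capsule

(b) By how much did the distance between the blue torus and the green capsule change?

-1.3

They were about 2.6 units apart before and 1.3 after — 1.3 units closer together.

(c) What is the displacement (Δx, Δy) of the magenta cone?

(1.0, 1.2)

From the two frames, the magenta cone sits at roughly (5.4, 1.4) before and (6.4, 2.6) after.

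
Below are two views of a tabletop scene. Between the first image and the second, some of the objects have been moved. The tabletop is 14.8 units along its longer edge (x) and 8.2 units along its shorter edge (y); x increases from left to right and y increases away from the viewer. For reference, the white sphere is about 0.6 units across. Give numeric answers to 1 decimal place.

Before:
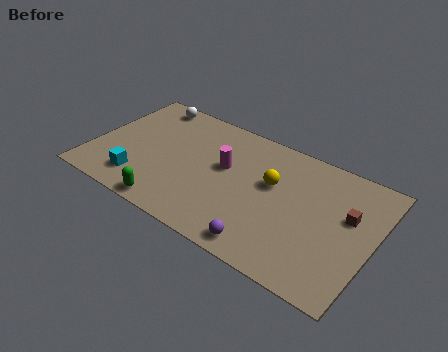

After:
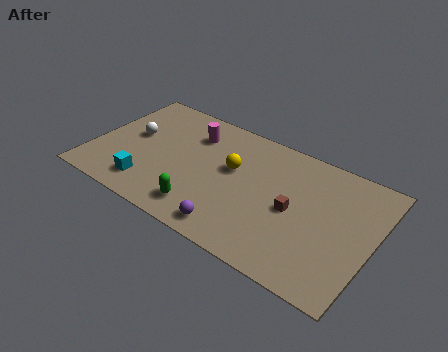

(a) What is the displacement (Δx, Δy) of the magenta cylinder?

(-2.0, 1.4)

The magenta cylinder was at about (6.9, 4.8) and moved to about (4.9, 6.2).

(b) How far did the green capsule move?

1.7

The green capsule was near (4.7, 0.8) before and (6.3, 1.5) after, so it travelled √(1.6² + 0.7²) ≈ 1.7 units.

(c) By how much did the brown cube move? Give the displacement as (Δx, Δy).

(-2.7, -1.1)

The brown cube started near (13.4, 5.0) and ended near (10.7, 3.9).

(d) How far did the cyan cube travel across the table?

0.5

The cyan cube was near (2.8, 1.7) before and (3.3, 1.6) after, so it travelled √(0.5² + 0.1²) ≈ 0.5 units.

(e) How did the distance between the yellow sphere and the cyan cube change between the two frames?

-2.2

Before: roughly 7.4 units apart; after: 5.2. That's 2.2 units closer together.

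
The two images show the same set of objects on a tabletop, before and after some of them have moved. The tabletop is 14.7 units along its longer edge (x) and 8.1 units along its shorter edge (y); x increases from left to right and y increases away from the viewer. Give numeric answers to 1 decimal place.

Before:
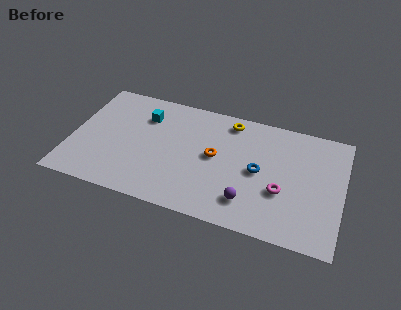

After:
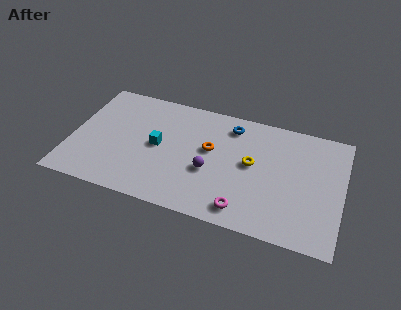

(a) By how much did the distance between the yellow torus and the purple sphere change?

-2.9

They were about 5.4 units apart before and 2.5 after — 2.9 units closer together.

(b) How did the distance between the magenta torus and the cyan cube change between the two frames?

-2.6

They were about 8.3 units apart before and 5.7 after — 2.6 units closer together.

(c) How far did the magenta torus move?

2.6

The magenta torus moved from about (11.5, 3.0) to (9.6, 1.2), a distance of √(1.9² + 1.8²) ≈ 2.6.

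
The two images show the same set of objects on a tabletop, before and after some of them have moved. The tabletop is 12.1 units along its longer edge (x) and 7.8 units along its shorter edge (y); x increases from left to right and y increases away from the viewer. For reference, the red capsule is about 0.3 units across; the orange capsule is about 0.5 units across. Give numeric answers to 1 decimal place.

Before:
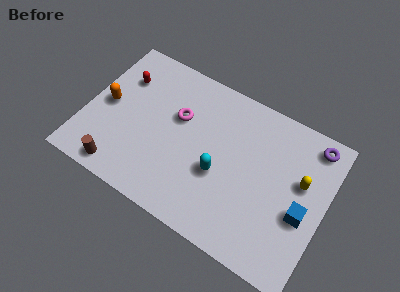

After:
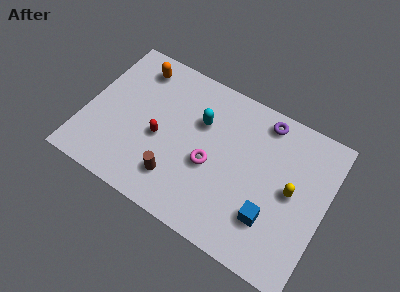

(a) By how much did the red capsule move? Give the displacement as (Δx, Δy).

(2.3, -2.2)

The red capsule started near (1.5, 5.6) and ended near (3.8, 3.4).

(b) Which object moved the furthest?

the red capsule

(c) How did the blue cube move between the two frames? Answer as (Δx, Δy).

(-1.5, -1.0)

The blue cube was at about (11.1, 3.2) and moved to about (9.6, 2.2).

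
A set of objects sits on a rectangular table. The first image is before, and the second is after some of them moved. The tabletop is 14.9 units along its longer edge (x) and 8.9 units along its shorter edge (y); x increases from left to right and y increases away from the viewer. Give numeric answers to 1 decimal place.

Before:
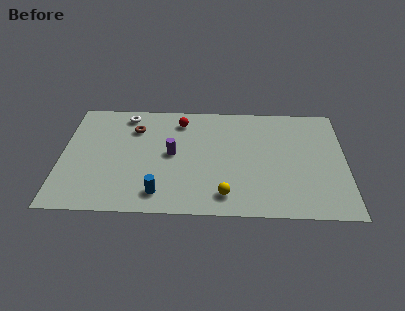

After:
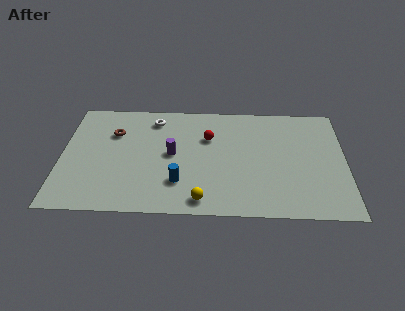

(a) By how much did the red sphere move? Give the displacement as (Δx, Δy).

(1.5, -1.3)

The red sphere started near (6.2, 7.3) and ended near (7.7, 6.0).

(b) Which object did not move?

the purple cylinder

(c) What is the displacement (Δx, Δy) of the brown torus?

(-1.1, -0.4)

The brown torus started near (3.8, 6.6) and ended near (2.7, 6.2).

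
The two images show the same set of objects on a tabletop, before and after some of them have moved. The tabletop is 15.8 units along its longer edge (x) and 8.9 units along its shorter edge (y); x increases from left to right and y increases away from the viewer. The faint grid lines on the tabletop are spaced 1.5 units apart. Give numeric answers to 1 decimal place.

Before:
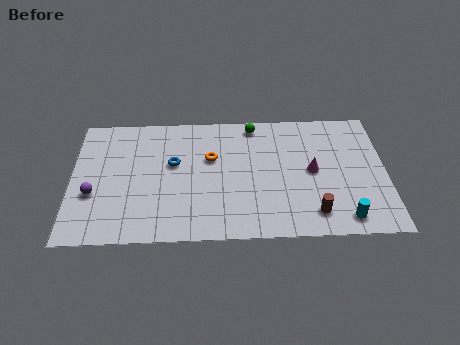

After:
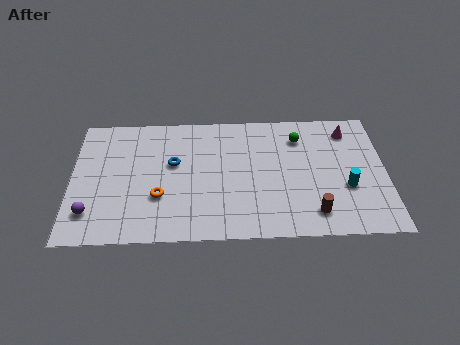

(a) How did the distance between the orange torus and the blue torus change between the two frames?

+0.5

They were about 1.9 units apart before and 2.4 after — 0.5 units further apart.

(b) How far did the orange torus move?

3.7

From (7.0, 5.6) to (4.4, 3.0), the orange torus covered √(2.6² + 2.6²) ≈ 3.7 units.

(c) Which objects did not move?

the blue torus and the brown cylinder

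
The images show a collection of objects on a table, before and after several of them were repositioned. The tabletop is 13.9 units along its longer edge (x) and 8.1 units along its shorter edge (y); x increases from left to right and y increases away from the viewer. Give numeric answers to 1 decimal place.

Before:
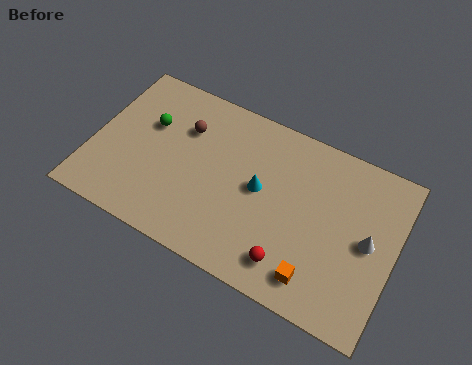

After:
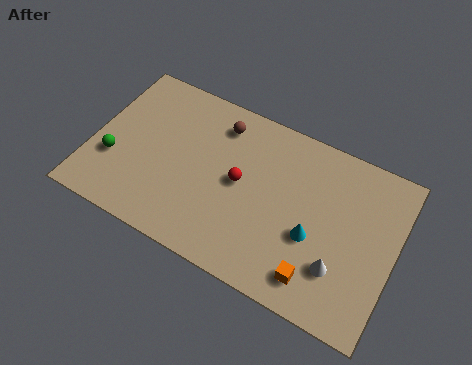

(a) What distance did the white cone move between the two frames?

2.1

The white cone was near (12.7, 4.1) before and (11.6, 2.3) after, so it travelled √(1.1² + 1.8²) ≈ 2.1 units.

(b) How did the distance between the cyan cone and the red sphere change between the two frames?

+0.3

Before: roughly 3.3 units apart; after: 3.6. That's 0.3 units further apart.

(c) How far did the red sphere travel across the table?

3.8

The red sphere was near (9.5, 1.5) before and (6.8, 4.2) after, so it travelled √(2.7² + 2.7²) ≈ 3.8 units.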